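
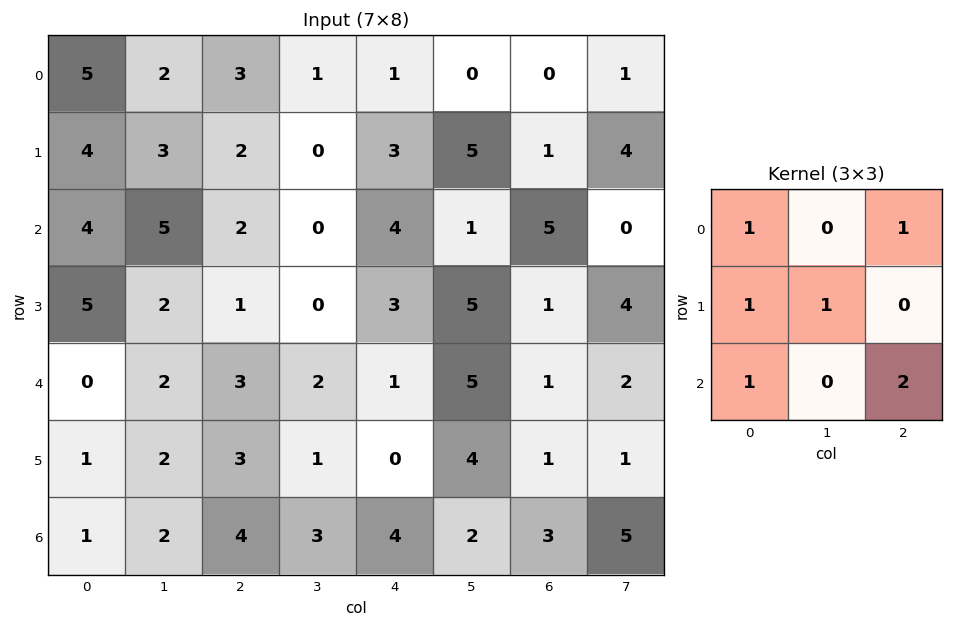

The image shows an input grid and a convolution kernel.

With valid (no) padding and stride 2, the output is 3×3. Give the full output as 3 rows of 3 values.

Output[0,0]: The receptive field on the input at this output position is [5 2 3 / 4 3 2 / 4 5 2]. Elementwise product with the kernel and sum: 5·1 + 3·1 + 4·1 + 3·1 + 4·1 + 2·2.
Output[0,1]: The receptive field on the input at this output position is [3 1 1 / 2 0 3 / 2 0 4]. Elementwise product with the kernel and sum: 3·1 + 1·1 + 2·1 + 0·1 + 2·1 + 4·2.

23 16 23
19 12 20
15 20 16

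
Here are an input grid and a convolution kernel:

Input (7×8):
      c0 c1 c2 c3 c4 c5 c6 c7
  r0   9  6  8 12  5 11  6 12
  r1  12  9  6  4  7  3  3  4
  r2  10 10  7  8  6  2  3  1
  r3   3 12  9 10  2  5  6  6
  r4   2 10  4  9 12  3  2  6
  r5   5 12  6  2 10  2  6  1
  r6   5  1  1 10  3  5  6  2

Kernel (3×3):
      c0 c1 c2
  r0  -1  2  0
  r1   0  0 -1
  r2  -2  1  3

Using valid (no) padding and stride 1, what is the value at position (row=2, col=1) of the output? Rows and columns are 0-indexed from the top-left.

The receptive field on the input at this output position is [10 7 8 / 12 9 10 / 10 4 9]. Elementwise product with the kernel and sum: 10·-1 + 7·2 + 10·-1 + 10·-2 + 4·1 + 9·3.

5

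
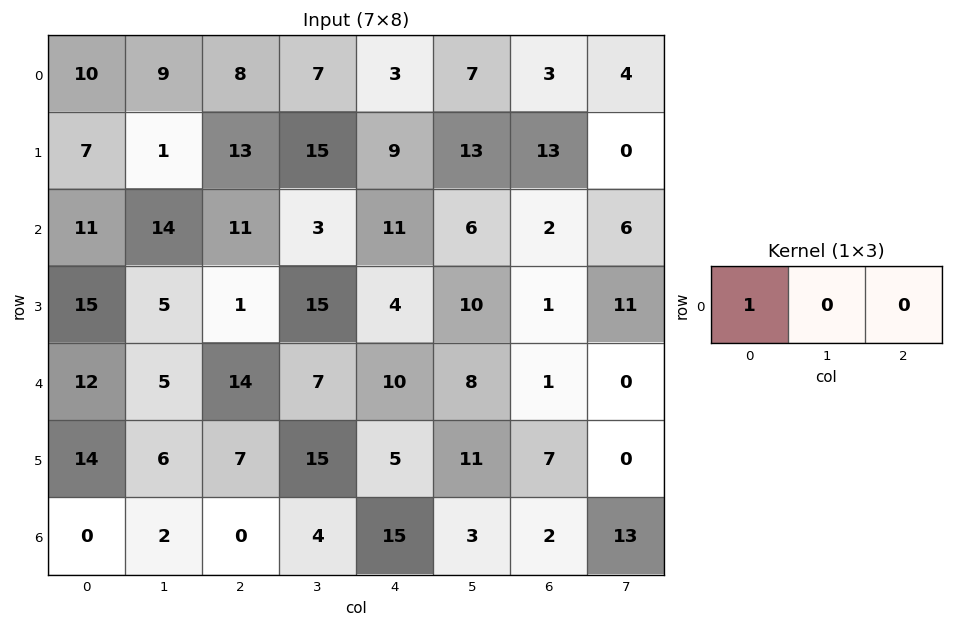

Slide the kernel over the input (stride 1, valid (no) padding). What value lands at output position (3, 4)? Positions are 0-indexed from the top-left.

The receptive field on the input at this output position is [4 10 1]. Elementwise product with the kernel and sum: 4·1.

4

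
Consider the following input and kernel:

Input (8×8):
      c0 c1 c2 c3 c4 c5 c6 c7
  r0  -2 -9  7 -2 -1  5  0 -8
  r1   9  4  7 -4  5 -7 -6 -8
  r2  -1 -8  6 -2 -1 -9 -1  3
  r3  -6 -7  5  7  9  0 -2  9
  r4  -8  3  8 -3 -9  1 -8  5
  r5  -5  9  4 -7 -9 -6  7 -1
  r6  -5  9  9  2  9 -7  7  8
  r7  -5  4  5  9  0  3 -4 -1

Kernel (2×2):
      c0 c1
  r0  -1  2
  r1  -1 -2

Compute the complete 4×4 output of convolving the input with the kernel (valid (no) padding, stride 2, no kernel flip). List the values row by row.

Output[0,0]: The receptive field on the input at this output position is [-2 -9 / 9 4]. Elementwise product with the kernel and sum: -2·-1 + -9·2 + 9·-1 + 4·-2.

-33 -10 20 6
5 -29 -26 -9
1 -4 32 13
20 -28 -29 15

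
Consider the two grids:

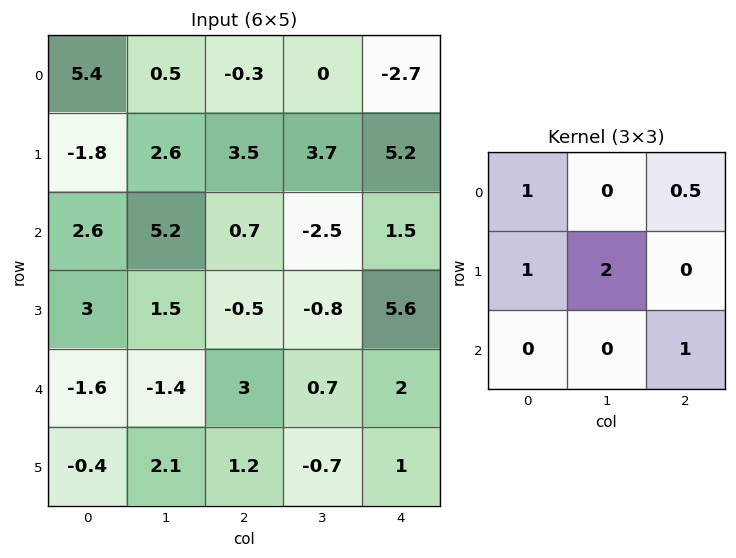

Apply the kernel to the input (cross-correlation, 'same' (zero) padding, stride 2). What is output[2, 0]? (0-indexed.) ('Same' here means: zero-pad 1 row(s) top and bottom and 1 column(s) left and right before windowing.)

-0.35

The receptive field on the zero-padded input at this output position is [0 3 1.5 / 0 -1.6 -1.4 / 0 -0.4 2.1]. Elementwise product with the kernel and sum: 0·1 + 1.5·0.5 + 0·1 + -1.6·2 + 2.1·1.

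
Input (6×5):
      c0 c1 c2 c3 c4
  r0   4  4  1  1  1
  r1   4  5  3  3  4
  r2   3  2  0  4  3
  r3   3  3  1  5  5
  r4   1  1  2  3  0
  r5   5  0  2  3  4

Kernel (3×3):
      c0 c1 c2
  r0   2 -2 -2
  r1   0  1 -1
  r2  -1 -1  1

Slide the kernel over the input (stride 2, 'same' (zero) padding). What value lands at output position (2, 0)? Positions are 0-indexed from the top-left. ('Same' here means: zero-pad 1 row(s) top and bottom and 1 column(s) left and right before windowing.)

-17

The receptive field on the zero-padded input at this output position is [0 3 3 / 0 1 1 / 0 5 0]. Elementwise product with the kernel and sum: 0·2 + 3·-2 + 3·-2 + 1·1 + 1·-1 + 0·-1 + 5·-1 + 0·1.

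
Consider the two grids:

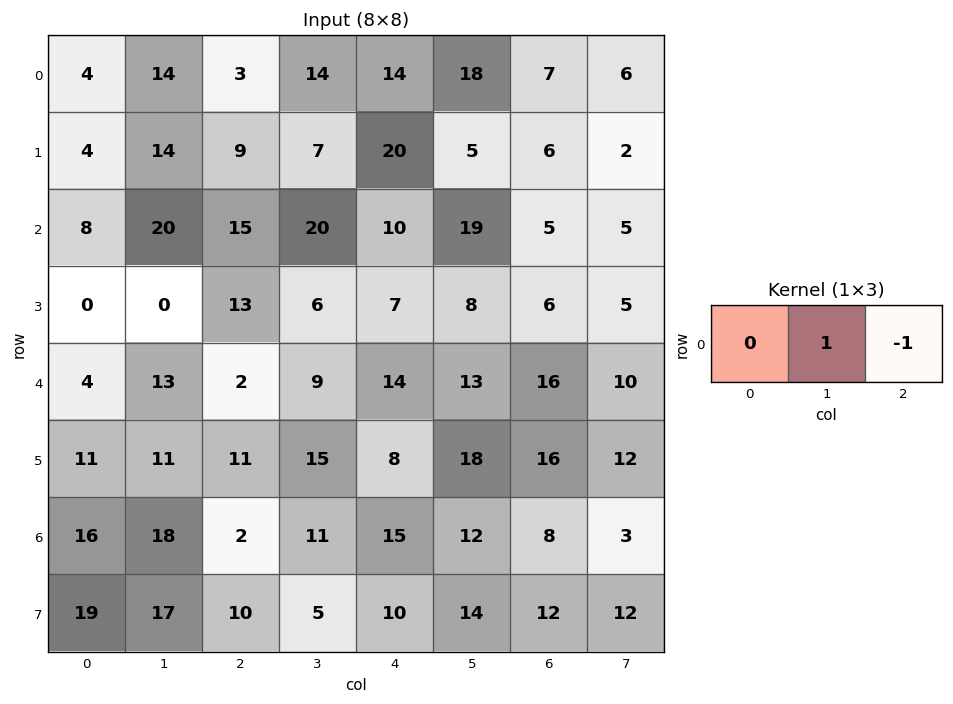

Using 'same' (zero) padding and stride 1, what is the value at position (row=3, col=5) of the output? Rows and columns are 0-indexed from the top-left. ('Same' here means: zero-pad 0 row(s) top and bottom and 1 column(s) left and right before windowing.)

2

The receptive field on the zero-padded input at this output position is [7 8 6]. Elementwise product with the kernel and sum: 8·1 + 6·-1.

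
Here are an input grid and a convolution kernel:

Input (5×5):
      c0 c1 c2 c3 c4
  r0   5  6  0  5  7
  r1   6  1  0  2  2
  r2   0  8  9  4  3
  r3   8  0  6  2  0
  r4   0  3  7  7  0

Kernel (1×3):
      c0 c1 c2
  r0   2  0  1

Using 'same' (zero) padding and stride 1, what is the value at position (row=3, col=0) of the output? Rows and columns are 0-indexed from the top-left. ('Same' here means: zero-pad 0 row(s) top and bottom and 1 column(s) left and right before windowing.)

0

The receptive field on the zero-padded input at this output position is [0 8 0]. Elementwise product with the kernel and sum: 0·2 + 0·1.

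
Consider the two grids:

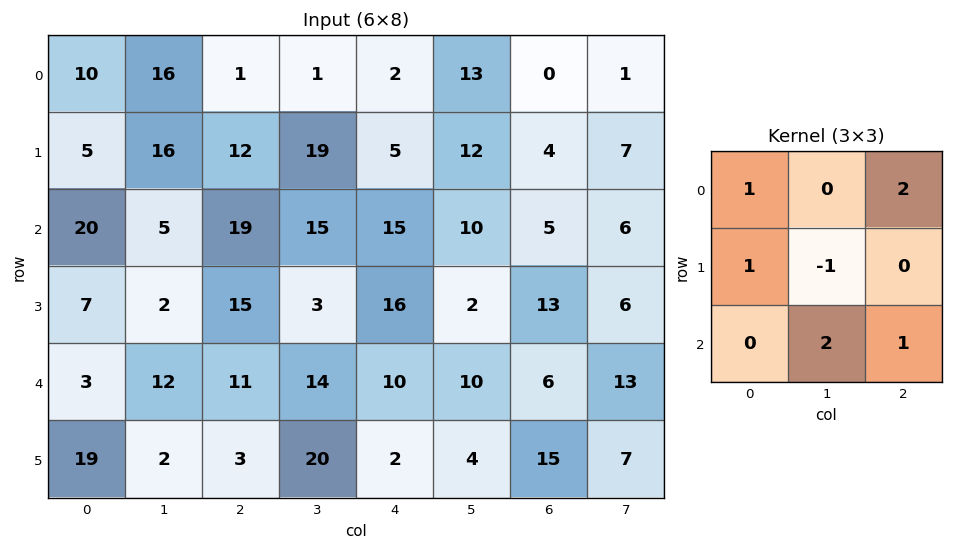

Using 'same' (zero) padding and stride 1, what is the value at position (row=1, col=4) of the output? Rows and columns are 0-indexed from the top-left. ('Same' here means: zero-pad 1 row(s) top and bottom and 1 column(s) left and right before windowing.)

81

The receptive field on the zero-padded input at this output position is [1 2 13 / 19 5 12 / 15 15 10]. Elementwise product with the kernel and sum: 1·1 + 13·2 + 19·1 + 5·-1 + 15·2 + 10·1.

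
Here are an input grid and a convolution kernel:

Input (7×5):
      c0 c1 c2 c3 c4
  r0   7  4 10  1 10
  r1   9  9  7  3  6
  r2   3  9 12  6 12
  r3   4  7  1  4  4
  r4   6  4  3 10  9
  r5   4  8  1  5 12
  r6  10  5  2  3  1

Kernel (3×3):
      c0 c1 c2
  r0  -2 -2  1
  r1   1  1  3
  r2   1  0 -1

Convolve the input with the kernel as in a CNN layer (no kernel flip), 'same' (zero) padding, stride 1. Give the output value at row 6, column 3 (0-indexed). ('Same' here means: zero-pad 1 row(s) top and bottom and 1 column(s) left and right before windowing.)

The receptive field on the zero-padded input at this output position is [1 5 12 / 2 3 1 / 0 0 0]. Elementwise product with the kernel and sum: 1·-2 + 5·-2 + 12·1 + 2·1 + 3·1 + 1·3 + 0·1 + 0·-1.

8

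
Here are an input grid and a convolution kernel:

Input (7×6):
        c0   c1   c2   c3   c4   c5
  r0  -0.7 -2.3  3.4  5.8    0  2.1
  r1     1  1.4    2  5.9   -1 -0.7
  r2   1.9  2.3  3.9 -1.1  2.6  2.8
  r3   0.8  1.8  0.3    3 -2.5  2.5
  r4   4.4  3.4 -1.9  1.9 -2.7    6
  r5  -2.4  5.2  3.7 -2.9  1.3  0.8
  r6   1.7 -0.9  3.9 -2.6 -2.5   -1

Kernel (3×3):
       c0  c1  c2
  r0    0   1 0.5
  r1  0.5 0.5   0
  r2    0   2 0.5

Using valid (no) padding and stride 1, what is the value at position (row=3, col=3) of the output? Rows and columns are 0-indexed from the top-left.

1.35

The receptive field on the input at this output position is [3 -2.5 2.5 / 1.9 -2.7 6 / -2.9 1.3 0.8]. Elementwise product with the kernel and sum: -2.5·1 + 2.5·0.5 + 1.9·0.5 + -2.7·0.5 + 1.3·2 + 0.8·0.5.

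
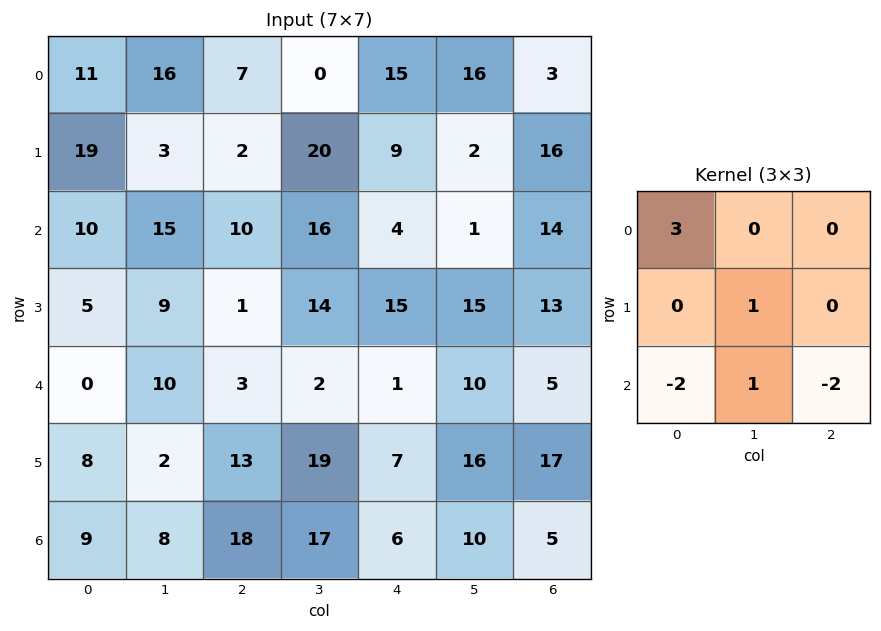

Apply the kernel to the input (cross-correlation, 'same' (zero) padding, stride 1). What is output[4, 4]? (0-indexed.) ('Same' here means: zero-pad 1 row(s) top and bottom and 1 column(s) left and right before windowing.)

The receptive field on the zero-padded input at this output position is [14 15 15 / 2 1 10 / 19 7 16]. Elementwise product with the kernel and sum: 14·3 + 1·1 + 19·-2 + 7·1 + 16·-2.

-20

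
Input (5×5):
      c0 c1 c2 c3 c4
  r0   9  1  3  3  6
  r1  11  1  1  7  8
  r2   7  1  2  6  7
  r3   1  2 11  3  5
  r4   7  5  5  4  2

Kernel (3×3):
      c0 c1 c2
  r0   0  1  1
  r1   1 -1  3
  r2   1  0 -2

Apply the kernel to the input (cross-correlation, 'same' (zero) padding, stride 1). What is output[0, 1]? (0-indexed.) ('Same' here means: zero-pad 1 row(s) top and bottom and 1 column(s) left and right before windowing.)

The receptive field on the zero-padded input at this output position is [0 0 0 / 9 1 3 / 11 1 1]. Elementwise product with the kernel and sum: 0·1 + 0·1 + 9·1 + 1·-1 + 3·3 + 11·1 + 1·-2.

26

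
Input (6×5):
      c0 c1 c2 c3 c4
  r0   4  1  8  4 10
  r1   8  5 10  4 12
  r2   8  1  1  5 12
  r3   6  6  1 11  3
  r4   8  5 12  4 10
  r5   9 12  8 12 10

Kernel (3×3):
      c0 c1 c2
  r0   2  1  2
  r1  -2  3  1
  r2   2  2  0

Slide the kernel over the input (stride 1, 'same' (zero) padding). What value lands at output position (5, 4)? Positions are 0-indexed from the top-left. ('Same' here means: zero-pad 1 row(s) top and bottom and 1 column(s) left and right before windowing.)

24

The receptive field on the zero-padded input at this output position is [4 10 0 / 12 10 0 / 0 0 0]. Elementwise product with the kernel and sum: 4·2 + 10·1 + 0·2 + 12·-2 + 10·3 + 0·1 + 0·2 + 0·2.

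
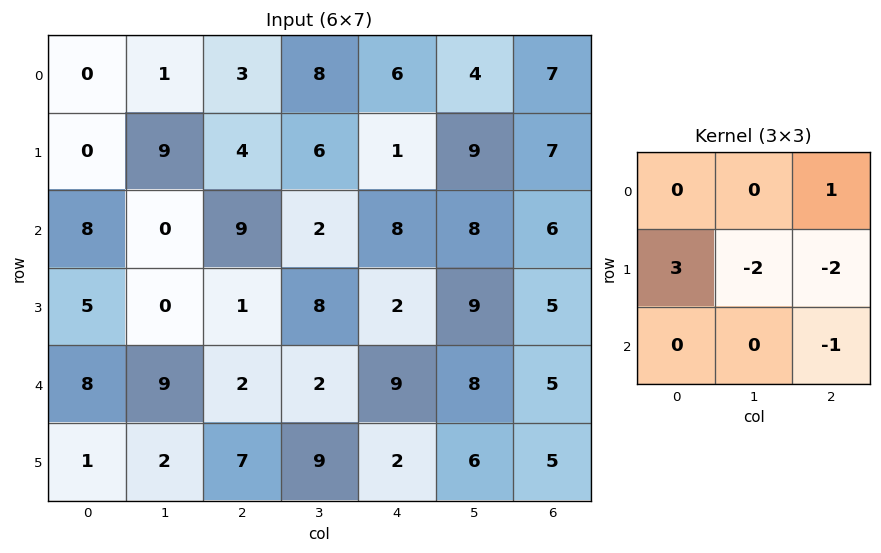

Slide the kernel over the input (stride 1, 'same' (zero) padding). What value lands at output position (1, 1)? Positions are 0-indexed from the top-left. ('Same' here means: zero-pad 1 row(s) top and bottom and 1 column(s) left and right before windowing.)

-32

The receptive field on the zero-padded input at this output position is [0 1 3 / 0 9 4 / 8 0 9]. Elementwise product with the kernel and sum: 3·1 + 0·3 + 9·-2 + 4·-2 + 9·-1.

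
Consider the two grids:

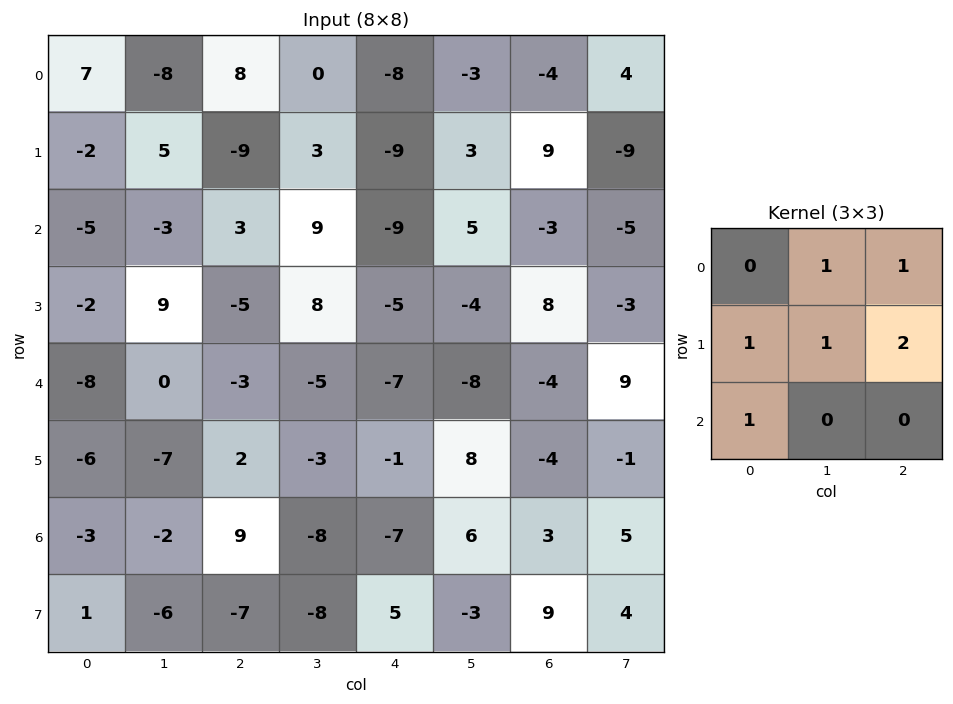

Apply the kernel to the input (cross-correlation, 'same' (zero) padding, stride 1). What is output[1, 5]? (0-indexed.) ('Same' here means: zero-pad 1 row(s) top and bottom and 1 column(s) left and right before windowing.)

The receptive field on the zero-padded input at this output position is [-8 -3 -4 / -9 3 9 / -9 5 -3]. Elementwise product with the kernel and sum: -3·1 + -4·1 + -9·1 + 3·1 + 9·2 + -9·1.

-4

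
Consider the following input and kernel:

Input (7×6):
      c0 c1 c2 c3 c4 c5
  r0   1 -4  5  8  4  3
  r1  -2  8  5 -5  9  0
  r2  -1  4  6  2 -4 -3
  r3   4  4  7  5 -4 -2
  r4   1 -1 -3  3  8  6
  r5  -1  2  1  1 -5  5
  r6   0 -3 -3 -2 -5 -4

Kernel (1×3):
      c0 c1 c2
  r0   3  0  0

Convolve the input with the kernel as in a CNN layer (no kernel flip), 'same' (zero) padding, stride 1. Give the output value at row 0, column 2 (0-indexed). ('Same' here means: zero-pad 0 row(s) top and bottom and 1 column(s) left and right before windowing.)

-12

The receptive field on the zero-padded input at this output position is [-4 5 8]. Elementwise product with the kernel and sum: -4·3.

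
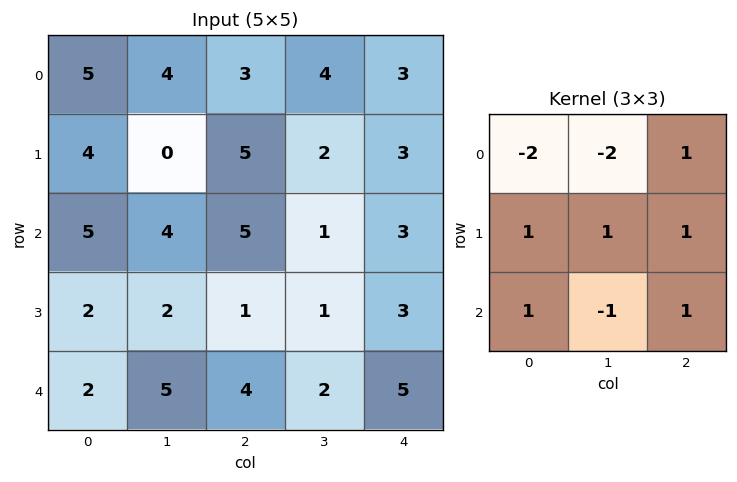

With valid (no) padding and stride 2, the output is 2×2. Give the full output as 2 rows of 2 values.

Output[0,0]: The receptive field on the input at this output position is [5 4 3 / 4 0 5 / 5 4 5]. Elementwise product with the kernel and sum: 5·-2 + 4·-2 + 3·1 + 4·1 + 0·1 + 5·1 + 5·1 + 4·-1 + 5·1.

0 6
-7 3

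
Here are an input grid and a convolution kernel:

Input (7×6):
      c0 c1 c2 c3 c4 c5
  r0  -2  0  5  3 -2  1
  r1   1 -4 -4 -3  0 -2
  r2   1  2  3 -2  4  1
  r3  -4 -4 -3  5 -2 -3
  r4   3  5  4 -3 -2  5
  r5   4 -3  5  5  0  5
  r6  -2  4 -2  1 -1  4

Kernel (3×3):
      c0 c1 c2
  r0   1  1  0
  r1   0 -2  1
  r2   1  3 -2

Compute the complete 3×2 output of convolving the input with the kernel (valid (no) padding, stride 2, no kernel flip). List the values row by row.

3 3
18 -12
33 -6

Output[0,0]: The receptive field on the input at this output position is [-2 0 5 / 1 -4 -4 / 1 2 3]. Elementwise product with the kernel and sum: -2·1 + 0·1 + -4·-2 + -4·1 + 1·1 + 2·3 + 3·-2.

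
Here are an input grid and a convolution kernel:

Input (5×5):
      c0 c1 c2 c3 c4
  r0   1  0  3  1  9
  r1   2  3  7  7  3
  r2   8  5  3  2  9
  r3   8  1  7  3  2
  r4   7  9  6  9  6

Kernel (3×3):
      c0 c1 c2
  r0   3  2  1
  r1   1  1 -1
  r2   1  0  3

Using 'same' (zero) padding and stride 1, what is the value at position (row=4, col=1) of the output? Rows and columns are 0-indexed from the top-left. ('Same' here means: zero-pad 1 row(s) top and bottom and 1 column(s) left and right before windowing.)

43

The receptive field on the zero-padded input at this output position is [8 1 7 / 7 9 6 / 0 0 0]. Elementwise product with the kernel and sum: 8·3 + 1·2 + 7·1 + 7·1 + 9·1 + 6·-1 + 0·1 + 0·3.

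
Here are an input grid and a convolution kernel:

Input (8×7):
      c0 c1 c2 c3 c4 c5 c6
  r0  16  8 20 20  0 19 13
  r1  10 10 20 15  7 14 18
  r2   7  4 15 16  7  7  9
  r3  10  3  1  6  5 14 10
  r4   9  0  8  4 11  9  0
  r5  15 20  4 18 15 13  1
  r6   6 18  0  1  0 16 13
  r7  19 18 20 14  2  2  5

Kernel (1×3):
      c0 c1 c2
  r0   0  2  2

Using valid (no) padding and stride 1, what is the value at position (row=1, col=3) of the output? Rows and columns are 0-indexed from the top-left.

42

The receptive field on the input at this output position is [15 7 14]. Elementwise product with the kernel and sum: 7·2 + 14·2.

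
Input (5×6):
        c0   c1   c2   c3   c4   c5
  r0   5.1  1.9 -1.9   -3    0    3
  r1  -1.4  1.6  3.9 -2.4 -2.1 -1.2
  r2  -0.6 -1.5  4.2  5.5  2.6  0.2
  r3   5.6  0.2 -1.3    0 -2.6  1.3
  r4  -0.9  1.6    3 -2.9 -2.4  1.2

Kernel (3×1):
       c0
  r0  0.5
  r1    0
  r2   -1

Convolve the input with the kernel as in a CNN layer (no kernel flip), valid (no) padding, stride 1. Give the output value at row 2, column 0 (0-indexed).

The receptive field on the input at this output position is [-0.6 / 5.6 / -0.9]. Elementwise product with the kernel and sum: -0.6·0.5 + -0.9·-1.

0.6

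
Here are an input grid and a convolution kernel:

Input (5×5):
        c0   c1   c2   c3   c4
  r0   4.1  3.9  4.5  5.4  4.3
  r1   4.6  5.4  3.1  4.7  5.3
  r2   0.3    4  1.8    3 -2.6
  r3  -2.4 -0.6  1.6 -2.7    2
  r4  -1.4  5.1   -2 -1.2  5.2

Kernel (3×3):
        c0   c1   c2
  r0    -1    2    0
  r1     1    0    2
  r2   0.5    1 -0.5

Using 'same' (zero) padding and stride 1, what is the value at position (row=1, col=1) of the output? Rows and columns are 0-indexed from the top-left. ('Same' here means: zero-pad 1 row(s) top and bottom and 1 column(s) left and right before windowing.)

17.75

The receptive field on the zero-padded input at this output position is [4.1 3.9 4.5 / 4.6 5.4 3.1 / 0.3 4 1.8]. Elementwise product with the kernel and sum: 4.1·-1 + 3.9·2 + 4.6·1 + 3.1·2 + 0.3·0.5 + 4·1 + 1.8·-0.5.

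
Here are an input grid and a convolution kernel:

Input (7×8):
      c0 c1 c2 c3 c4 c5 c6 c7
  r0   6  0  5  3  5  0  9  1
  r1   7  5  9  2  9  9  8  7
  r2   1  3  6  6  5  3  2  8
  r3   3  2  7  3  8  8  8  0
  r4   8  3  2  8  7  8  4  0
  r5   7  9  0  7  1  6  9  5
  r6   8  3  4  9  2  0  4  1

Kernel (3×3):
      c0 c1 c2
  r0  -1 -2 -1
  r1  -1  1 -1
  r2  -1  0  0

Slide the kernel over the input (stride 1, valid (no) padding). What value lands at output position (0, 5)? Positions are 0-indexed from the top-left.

-30

The receptive field on the input at this output position is [0 9 1 / 9 8 7 / 3 2 8]. Elementwise product with the kernel and sum: 0·-1 + 9·-2 + 1·-1 + 9·-1 + 8·1 + 7·-1 + 3·-1.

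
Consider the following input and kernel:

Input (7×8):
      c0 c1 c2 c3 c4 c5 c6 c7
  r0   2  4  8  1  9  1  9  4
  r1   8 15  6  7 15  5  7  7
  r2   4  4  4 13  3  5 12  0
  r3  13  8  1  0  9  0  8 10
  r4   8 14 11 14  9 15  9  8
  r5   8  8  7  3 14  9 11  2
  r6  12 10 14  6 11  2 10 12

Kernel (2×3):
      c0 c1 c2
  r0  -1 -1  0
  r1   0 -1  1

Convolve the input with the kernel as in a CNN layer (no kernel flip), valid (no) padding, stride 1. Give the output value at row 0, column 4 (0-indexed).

The receptive field on the input at this output position is [9 1 9 / 15 5 7]. Elementwise product with the kernel and sum: 9·-1 + 1·-1 + 5·-1 + 7·1.

-8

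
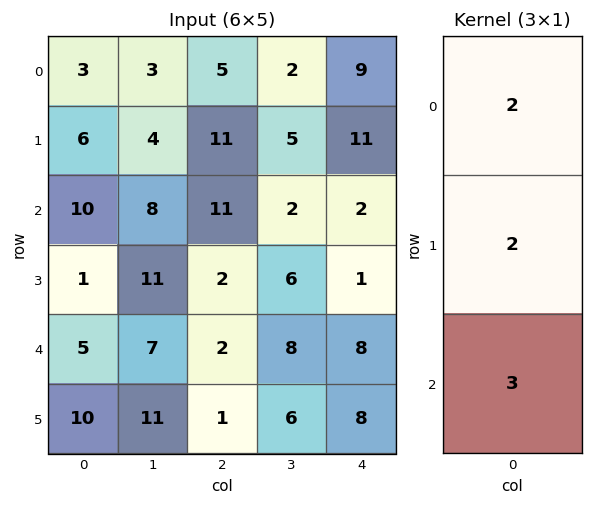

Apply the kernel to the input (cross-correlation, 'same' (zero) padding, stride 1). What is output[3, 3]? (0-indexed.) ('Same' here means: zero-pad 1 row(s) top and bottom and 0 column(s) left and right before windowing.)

The receptive field on the zero-padded input at this output position is [2 / 6 / 8]. Elementwise product with the kernel and sum: 2·2 + 6·2 + 8·3.

40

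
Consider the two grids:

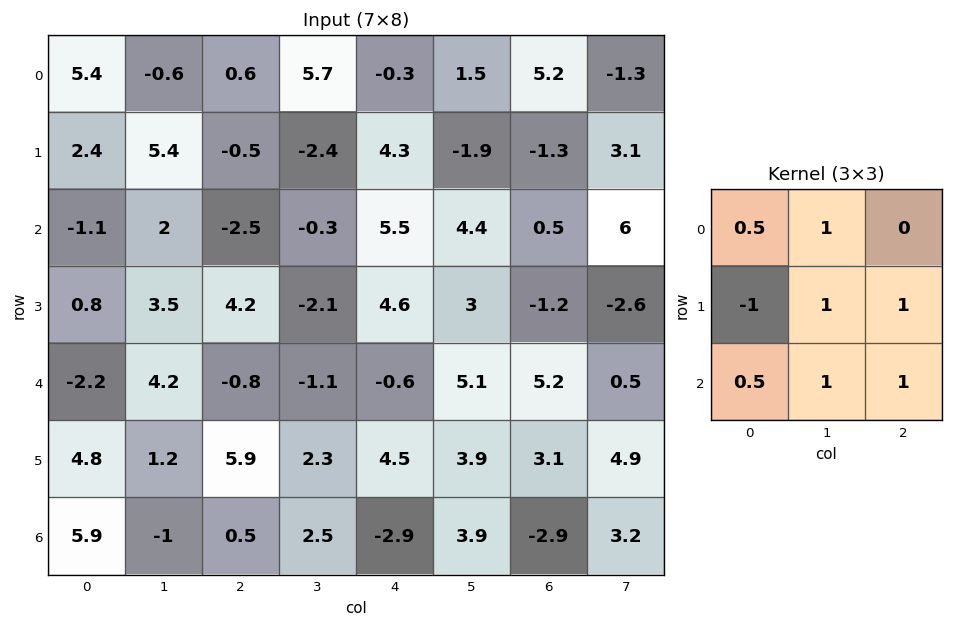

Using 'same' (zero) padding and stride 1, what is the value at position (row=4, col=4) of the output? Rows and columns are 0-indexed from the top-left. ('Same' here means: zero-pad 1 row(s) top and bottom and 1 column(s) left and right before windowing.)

18.7

The receptive field on the zero-padded input at this output position is [-2.1 4.6 3 / -1.1 -0.6 5.1 / 2.3 4.5 3.9]. Elementwise product with the kernel and sum: -2.1·0.5 + 4.6·1 + -1.1·-1 + -0.6·1 + 5.1·1 + 2.3·0.5 + 4.5·1 + 3.9·1.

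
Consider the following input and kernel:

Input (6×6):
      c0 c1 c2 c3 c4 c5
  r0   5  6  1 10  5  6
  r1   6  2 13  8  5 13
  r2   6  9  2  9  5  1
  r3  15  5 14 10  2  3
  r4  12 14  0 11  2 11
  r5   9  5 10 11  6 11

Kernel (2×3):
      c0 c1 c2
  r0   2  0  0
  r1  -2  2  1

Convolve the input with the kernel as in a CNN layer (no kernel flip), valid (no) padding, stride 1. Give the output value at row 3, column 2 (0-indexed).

The receptive field on the input at this output position is [14 10 2 / 0 11 2]. Elementwise product with the kernel and sum: 14·2 + 0·-2 + 11·2 + 2·1.

52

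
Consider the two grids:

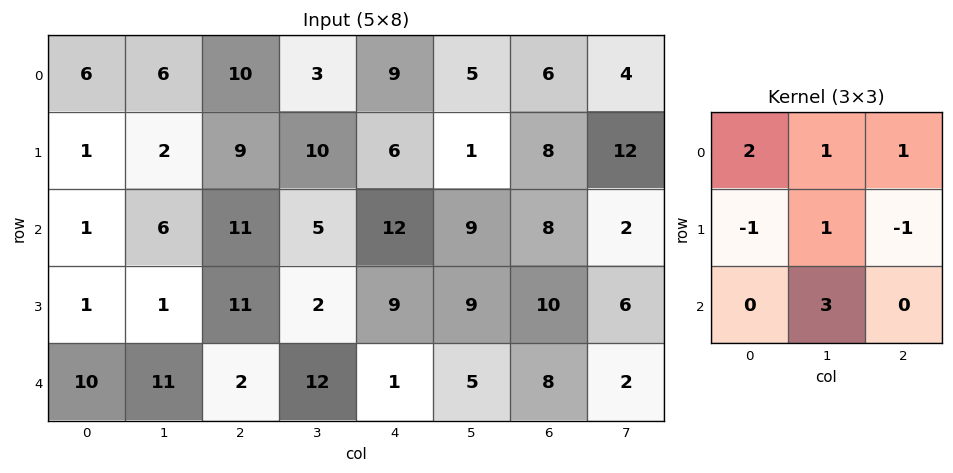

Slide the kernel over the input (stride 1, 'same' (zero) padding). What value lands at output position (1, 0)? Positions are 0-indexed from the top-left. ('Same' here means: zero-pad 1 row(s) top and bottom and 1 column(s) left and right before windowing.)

The receptive field on the zero-padded input at this output position is [0 6 6 / 0 1 2 / 0 1 6]. Elementwise product with the kernel and sum: 0·2 + 6·1 + 6·1 + 0·-1 + 1·1 + 2·-1 + 1·3.

14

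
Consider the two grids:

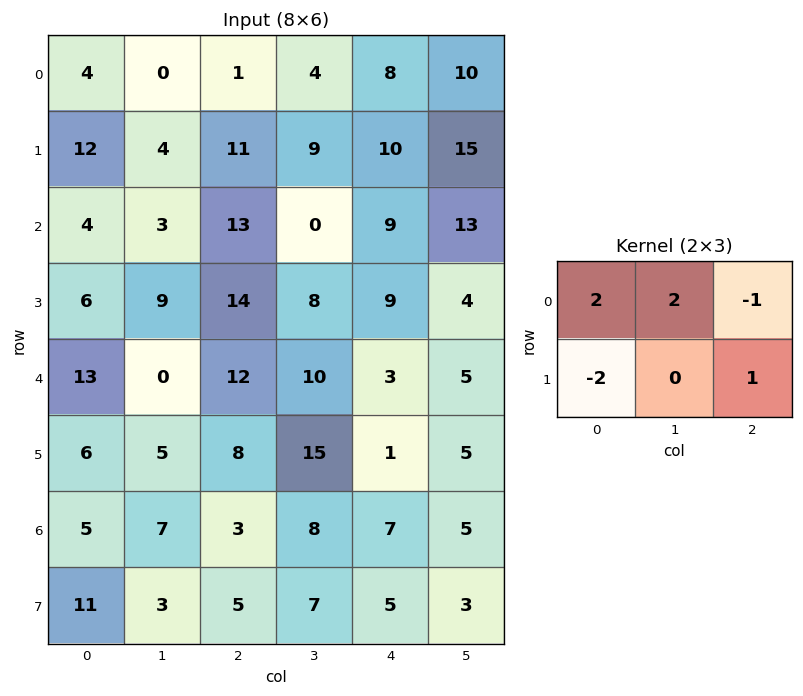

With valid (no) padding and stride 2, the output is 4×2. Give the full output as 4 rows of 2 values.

-6 -10
3 -2
10 26
4 10

Output[0,0]: The receptive field on the input at this output position is [4 0 1 / 12 4 11]. Elementwise product with the kernel and sum: 4·2 + 0·2 + 1·-1 + 12·-2 + 11·1.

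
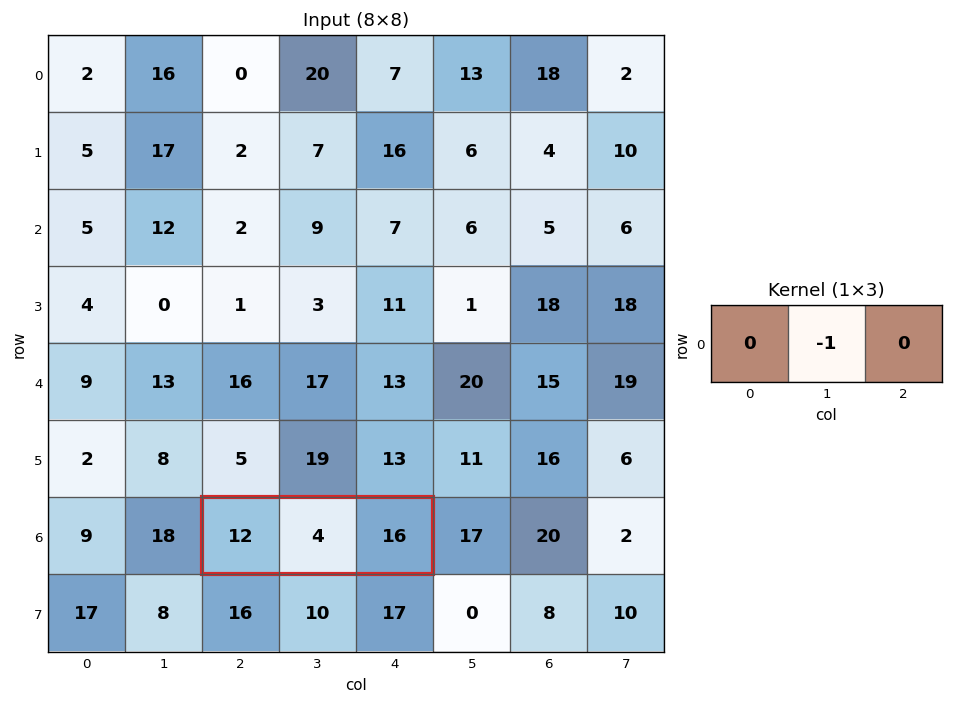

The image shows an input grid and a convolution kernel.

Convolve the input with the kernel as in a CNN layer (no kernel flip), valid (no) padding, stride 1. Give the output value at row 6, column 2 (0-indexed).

-4

The receptive field on the input at this output position is [12 4 16]. Elementwise product with the kernel and sum: 4·-1.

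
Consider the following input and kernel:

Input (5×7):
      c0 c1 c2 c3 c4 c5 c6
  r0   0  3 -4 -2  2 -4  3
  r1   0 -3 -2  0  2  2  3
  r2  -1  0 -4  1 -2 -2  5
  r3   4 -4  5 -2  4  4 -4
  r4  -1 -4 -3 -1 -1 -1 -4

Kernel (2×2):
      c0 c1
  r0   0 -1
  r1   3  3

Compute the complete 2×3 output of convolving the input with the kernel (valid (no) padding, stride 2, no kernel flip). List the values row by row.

-12 -4 16
0 8 26

Output[0,0]: The receptive field on the input at this output position is [0 3 / 0 -3]. Elementwise product with the kernel and sum: 3·-1 + 0·3 + -3·3.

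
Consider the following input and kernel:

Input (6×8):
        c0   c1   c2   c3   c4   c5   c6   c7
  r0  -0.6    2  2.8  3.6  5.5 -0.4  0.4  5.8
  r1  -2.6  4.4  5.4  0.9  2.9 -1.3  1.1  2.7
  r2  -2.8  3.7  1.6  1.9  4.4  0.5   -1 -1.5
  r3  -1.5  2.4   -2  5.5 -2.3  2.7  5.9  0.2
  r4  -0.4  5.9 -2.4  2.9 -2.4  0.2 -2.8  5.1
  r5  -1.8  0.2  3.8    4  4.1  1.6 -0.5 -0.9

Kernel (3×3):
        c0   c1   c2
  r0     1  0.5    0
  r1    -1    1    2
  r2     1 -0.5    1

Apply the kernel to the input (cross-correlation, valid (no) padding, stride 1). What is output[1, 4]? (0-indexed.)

-1.4

The receptive field on the input at this output position is [2.9 -1.3 1.1 / 4.4 0.5 -1 / -2.3 2.7 5.9]. Elementwise product with the kernel and sum: 2.9·1 + -1.3·0.5 + 4.4·-1 + 0.5·1 + -1·2 + -2.3·1 + 2.7·-0.5 + 5.9·1.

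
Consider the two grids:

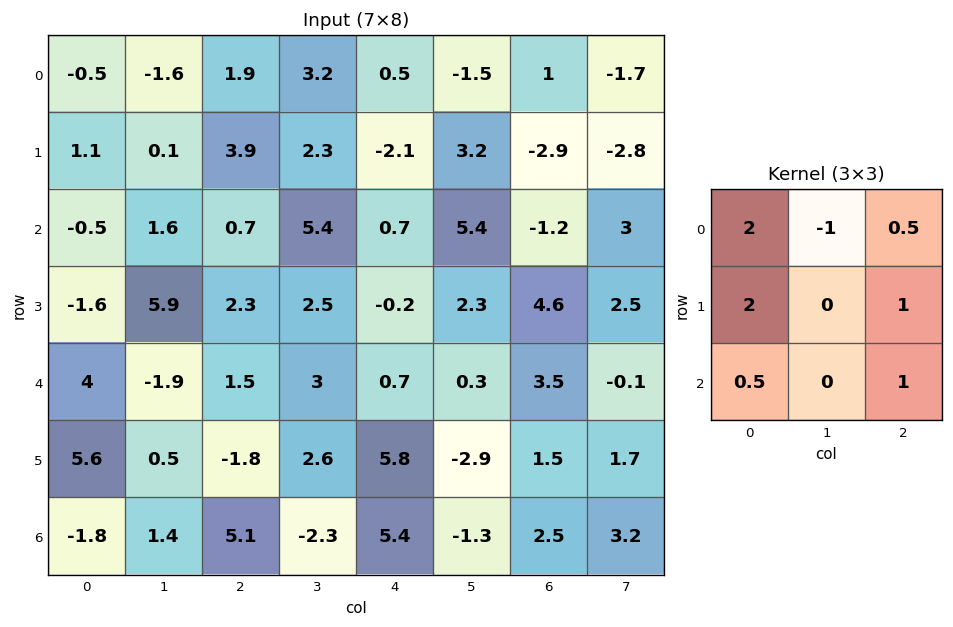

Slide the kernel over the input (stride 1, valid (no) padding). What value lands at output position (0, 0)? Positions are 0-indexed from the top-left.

The receptive field on the input at this output position is [-0.5 -1.6 1.9 / 1.1 0.1 3.9 / -0.5 1.6 0.7]. Elementwise product with the kernel and sum: -0.5·2 + -1.6·-1 + 1.9·0.5 + 1.1·2 + 3.9·1 + -0.5·0.5 + 0.7·1.

8.1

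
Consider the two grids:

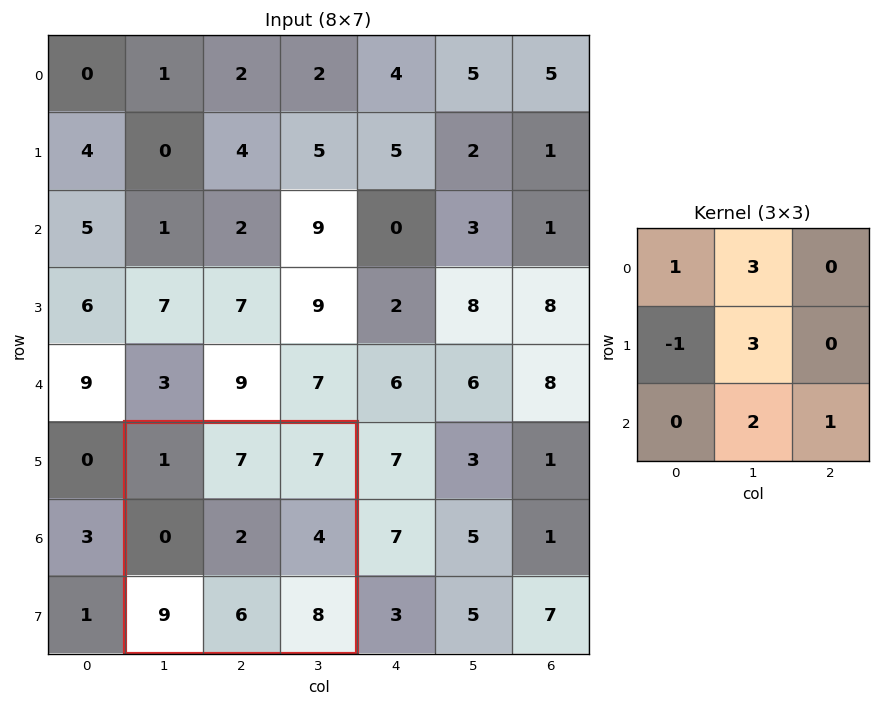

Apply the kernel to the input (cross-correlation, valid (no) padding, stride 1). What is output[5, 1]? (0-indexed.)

48

The receptive field on the input at this output position is [1 7 7 / 0 2 4 / 9 6 8]. Elementwise product with the kernel and sum: 1·1 + 7·3 + 0·-1 + 2·3 + 6·2 + 8·1.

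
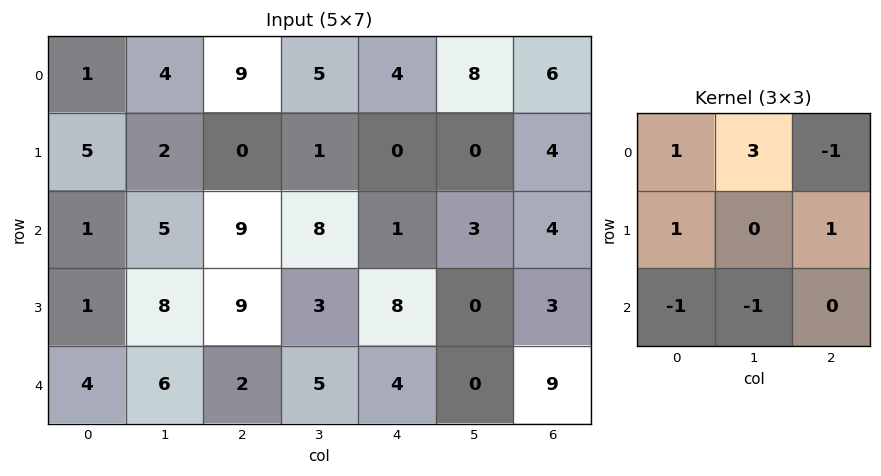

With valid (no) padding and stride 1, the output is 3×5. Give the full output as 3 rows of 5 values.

Output[0,0]: The receptive field on the input at this output position is [1 4 9 / 5 2 0 / 1 5 9]. Elementwise product with the kernel and sum: 1·1 + 4·3 + 9·-1 + 5·1 + 0·1 + 1·-1 + 5·-1.
Output[0,1]: The receptive field on the input at this output position is [4 9 5 / 2 0 1 / 5 9 8]. Elementwise product with the kernel and sum: 4·1 + 9·3 + 5·-1 + 2·1 + 1·1 + 5·-1 + 9·-1.

3 15 3 1 22
12 -3 1 1 -7
7 27 42 2 13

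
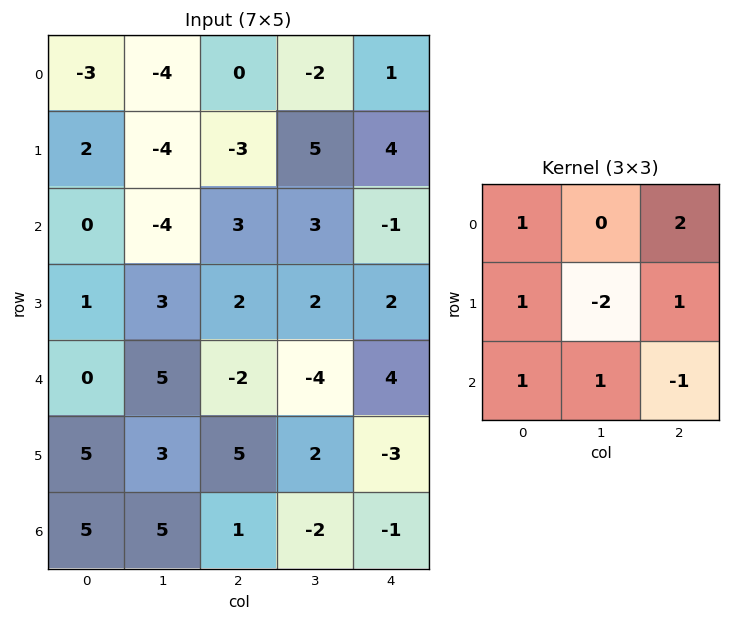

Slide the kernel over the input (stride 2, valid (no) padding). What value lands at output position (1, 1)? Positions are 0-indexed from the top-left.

-9

The receptive field on the input at this output position is [3 3 -1 / 2 2 2 / -2 -4 4]. Elementwise product with the kernel and sum: 3·1 + -1·2 + 2·1 + 2·-2 + 2·1 + -2·1 + -4·1 + 4·-1.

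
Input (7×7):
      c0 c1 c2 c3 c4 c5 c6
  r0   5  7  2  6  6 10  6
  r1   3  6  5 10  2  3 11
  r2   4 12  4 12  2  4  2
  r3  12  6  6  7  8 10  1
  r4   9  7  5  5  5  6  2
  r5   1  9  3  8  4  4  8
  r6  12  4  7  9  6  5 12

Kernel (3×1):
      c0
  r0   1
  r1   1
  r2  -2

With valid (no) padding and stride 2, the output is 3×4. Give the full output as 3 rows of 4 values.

0 -1 4 13
-2 0 0 -1
-14 -6 -3 -14

Output[0,0]: The receptive field on the input at this output position is [5 / 3 / 4]. Elementwise product with the kernel and sum: 5·1 + 3·1 + 4·-2.
Output[0,1]: The receptive field on the input at this output position is [2 / 5 / 4]. Elementwise product with the kernel and sum: 2·1 + 5·1 + 4·-2.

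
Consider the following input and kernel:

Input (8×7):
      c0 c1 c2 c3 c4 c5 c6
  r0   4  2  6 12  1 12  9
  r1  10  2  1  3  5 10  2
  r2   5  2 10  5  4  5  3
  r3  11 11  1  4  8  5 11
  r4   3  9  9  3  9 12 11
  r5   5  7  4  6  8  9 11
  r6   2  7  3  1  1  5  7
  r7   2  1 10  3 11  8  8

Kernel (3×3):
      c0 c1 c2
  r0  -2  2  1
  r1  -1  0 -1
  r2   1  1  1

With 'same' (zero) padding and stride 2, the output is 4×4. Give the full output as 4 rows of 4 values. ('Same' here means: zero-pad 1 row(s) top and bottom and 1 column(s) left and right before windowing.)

10 -8 -6 0
42 10 21 -5
36 -11 21 20
13 6 29 15

Output[0,0]: The receptive field on the zero-padded input at this output position is [0 0 0 / 0 4 2 / 0 10 2]. Elementwise product with the kernel and sum: 0·-2 + 0·2 + 0·1 + 0·-1 + 2·-1 + 0·1 + 10·1 + 2·1.
Output[0,1]: The receptive field on the zero-padded input at this output position is [0 0 0 / 2 6 12 / 2 1 3]. Elementwise product with the kernel and sum: 0·-2 + 0·2 + 0·1 + 2·-1 + 12·-1 + 2·1 + 1·1 + 3·1.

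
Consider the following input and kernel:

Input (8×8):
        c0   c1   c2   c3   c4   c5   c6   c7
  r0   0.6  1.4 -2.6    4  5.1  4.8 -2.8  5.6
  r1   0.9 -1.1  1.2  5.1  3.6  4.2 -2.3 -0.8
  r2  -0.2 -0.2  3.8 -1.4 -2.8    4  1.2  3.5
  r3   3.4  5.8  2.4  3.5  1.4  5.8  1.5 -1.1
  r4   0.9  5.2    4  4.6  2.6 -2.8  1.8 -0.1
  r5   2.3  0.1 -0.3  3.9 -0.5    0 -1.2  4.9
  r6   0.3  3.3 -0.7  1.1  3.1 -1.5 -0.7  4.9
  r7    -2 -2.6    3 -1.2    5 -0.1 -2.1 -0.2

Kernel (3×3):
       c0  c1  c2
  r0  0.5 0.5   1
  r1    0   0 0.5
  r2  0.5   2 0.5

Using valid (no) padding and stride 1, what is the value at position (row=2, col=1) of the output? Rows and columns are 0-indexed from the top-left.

The receptive field on the input at this output position is [-0.2 3.8 -1.4 / 5.8 2.4 3.5 / 5.2 4 4.6]. Elementwise product with the kernel and sum: -0.2·0.5 + 3.8·0.5 + -1.4·1 + 3.5·0.5 + 5.2·0.5 + 4·2 + 4.6·0.5.

15.05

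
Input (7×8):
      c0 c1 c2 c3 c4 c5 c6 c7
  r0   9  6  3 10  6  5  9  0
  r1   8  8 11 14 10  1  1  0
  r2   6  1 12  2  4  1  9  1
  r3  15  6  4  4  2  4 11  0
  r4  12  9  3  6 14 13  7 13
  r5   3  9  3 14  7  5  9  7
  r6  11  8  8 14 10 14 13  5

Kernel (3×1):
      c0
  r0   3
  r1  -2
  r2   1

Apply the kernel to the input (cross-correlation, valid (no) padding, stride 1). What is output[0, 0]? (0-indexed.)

The receptive field on the input at this output position is [9 / 8 / 6]. Elementwise product with the kernel and sum: 9·3 + 8·-2 + 6·1.

17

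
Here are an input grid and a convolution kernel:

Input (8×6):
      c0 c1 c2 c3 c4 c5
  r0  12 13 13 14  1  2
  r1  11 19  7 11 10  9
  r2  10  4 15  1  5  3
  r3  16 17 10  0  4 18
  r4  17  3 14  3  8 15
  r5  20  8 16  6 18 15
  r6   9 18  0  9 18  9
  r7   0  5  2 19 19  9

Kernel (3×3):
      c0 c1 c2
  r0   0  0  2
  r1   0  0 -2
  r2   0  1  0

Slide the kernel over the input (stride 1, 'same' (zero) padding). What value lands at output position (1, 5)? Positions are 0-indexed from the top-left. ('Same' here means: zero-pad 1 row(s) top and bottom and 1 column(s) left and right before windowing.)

3

The receptive field on the zero-padded input at this output position is [1 2 0 / 10 9 0 / 5 3 0]. Elementwise product with the kernel and sum: 0·2 + 0·-2 + 3·1.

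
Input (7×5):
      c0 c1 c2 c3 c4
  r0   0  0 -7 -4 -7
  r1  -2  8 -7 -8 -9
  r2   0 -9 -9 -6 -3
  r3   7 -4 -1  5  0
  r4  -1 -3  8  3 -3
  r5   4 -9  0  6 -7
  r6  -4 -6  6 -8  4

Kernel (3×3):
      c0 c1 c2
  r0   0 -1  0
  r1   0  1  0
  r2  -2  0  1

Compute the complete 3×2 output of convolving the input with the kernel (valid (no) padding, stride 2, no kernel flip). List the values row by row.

Output[0,0]: The receptive field on the input at this output position is [0 0 -7 / -2 8 -7 / 0 -9 -9]. Elementwise product with the kernel and sum: 0·-1 + 8·1 + 0·-2 + -9·1.

-1 11
15 -8
8 -5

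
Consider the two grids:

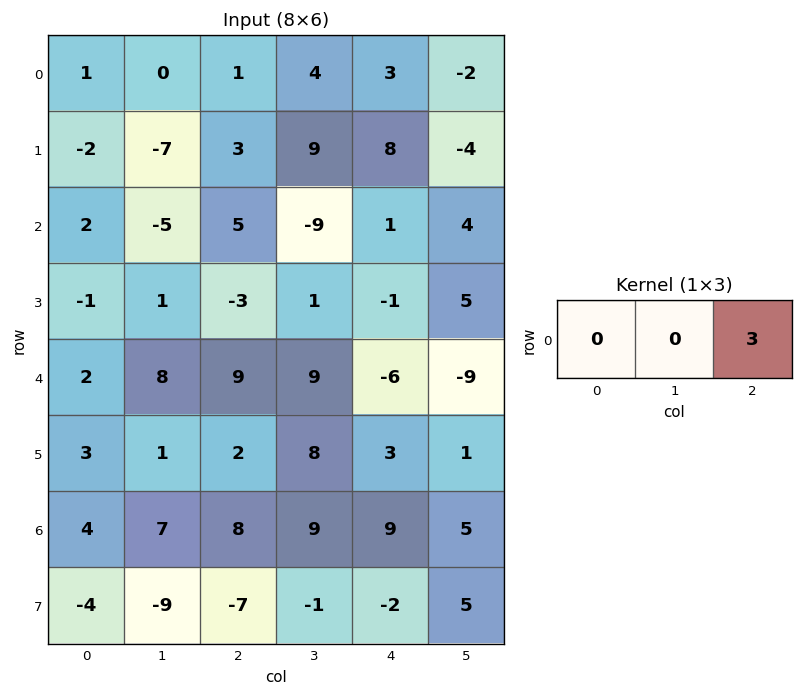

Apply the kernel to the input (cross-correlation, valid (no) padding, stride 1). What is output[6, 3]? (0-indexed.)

The receptive field on the input at this output position is [9 9 5]. Elementwise product with the kernel and sum: 5·3.

15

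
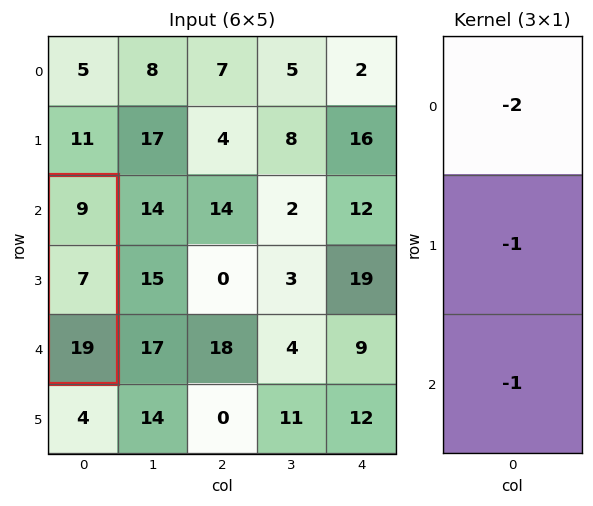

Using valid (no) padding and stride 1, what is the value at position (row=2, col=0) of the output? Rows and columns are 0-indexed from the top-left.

-44

The receptive field on the input at this output position is [9 / 7 / 19]. Elementwise product with the kernel and sum: 9·-2 + 7·-1 + 19·-1.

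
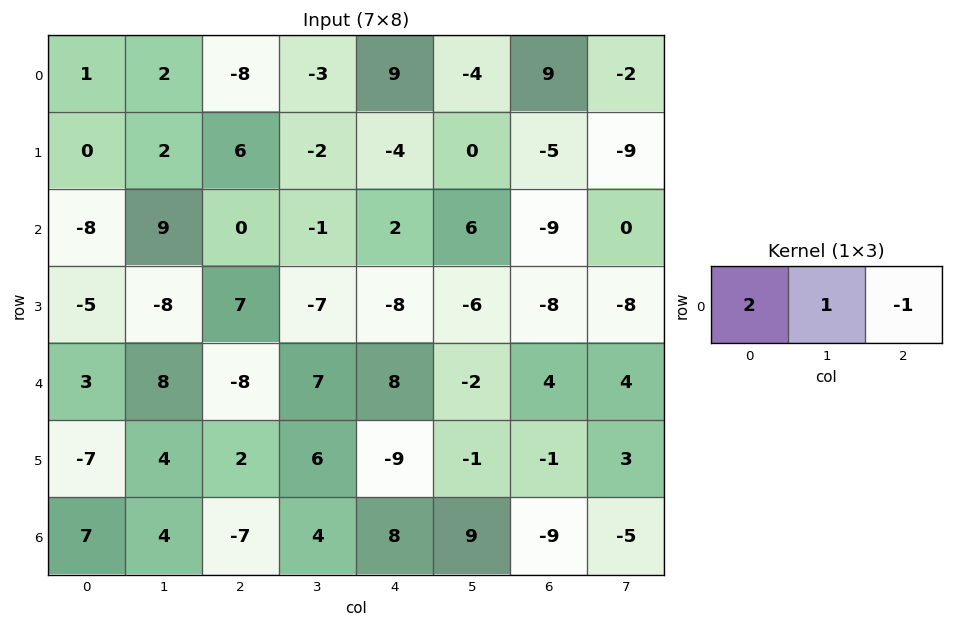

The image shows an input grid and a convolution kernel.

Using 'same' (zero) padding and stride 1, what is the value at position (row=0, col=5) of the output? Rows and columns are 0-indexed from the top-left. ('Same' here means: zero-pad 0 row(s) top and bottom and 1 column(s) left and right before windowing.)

5

The receptive field on the zero-padded input at this output position is [9 -4 9]. Elementwise product with the kernel and sum: 9·2 + -4·1 + 9·-1.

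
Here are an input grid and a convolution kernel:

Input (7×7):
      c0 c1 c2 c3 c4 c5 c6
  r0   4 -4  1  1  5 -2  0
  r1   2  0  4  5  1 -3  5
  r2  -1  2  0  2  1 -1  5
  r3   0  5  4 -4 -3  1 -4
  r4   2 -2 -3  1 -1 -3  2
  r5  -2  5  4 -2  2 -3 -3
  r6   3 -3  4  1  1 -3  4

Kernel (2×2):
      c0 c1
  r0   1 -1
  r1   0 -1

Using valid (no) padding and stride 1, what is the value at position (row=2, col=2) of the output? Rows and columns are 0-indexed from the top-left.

The receptive field on the input at this output position is [0 2 / 4 -4]. Elementwise product with the kernel and sum: 0·1 + 2·-1 + -4·-1.

2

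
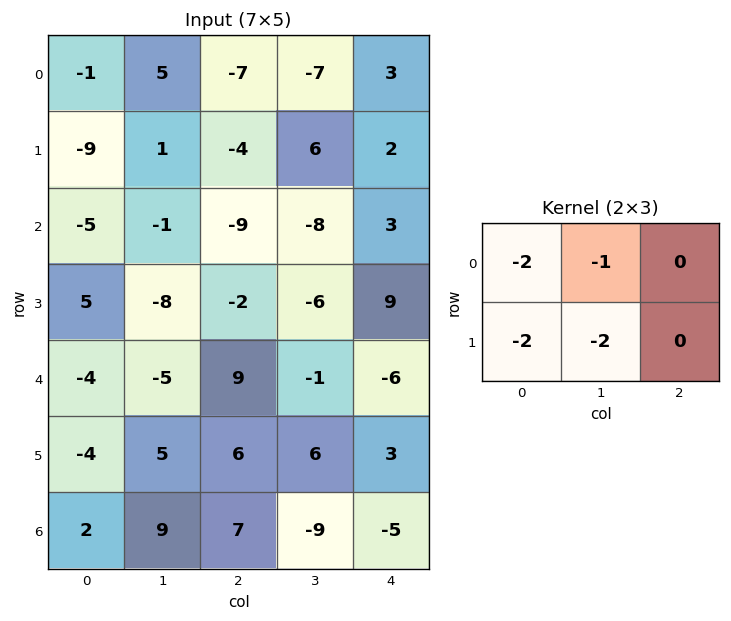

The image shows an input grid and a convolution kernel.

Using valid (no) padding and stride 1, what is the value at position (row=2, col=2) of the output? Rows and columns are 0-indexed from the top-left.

42

The receptive field on the input at this output position is [-9 -8 3 / -2 -6 9]. Elementwise product with the kernel and sum: -9·-2 + -8·-1 + -2·-2 + -6·-2.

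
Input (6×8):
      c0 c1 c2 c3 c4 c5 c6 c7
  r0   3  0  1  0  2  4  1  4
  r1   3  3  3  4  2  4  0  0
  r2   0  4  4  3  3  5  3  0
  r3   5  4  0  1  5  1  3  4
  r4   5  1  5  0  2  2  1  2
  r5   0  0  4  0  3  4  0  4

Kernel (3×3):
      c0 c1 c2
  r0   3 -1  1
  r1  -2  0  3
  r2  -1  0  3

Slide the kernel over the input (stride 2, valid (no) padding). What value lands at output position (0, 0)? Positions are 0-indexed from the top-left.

The receptive field on the input at this output position is [3 0 1 / 3 3 3 / 0 4 4]. Elementwise product with the kernel and sum: 3·3 + 0·-1 + 1·1 + 3·-2 + 3·3 + 0·-1 + 4·3.

25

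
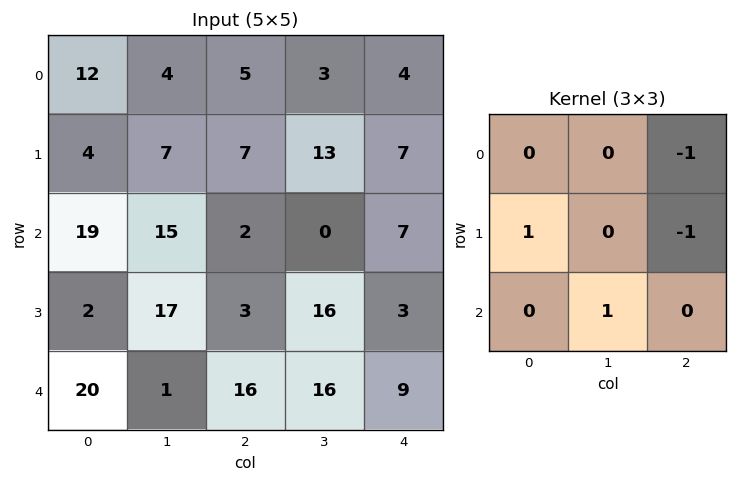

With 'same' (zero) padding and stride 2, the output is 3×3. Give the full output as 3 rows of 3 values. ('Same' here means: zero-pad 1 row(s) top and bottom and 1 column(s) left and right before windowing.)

Output[0,0]: The receptive field on the zero-padded input at this output position is [0 0 0 / 0 12 4 / 0 4 7]. Elementwise product with the kernel and sum: 0·-1 + 0·1 + 4·-1 + 4·1.
Output[0,1]: The receptive field on the zero-padded input at this output position is [0 0 0 / 4 5 3 / 7 7 13]. Elementwise product with the kernel and sum: 0·-1 + 4·1 + 3·-1 + 7·1.

0 8 10
-20 5 3
-18 -31 16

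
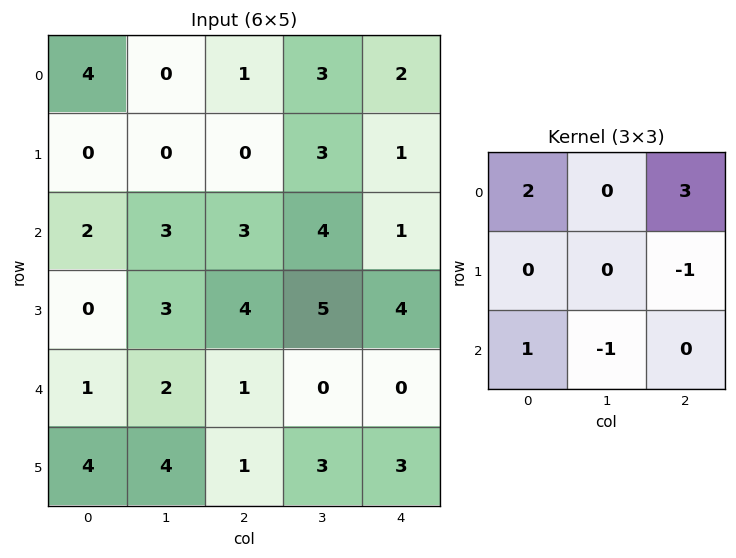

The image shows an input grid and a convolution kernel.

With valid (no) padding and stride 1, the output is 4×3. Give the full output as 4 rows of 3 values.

10 6 6
-6 4 1
8 14 6
11 24 18

Output[0,0]: The receptive field on the input at this output position is [4 0 1 / 0 0 0 / 2 3 3]. Elementwise product with the kernel and sum: 4·2 + 1·3 + 0·-1 + 2·1 + 3·-1.
Output[0,1]: The receptive field on the input at this output position is [0 1 3 / 0 0 3 / 3 3 4]. Elementwise product with the kernel and sum: 0·2 + 3·3 + 3·-1 + 3·1 + 3·-1.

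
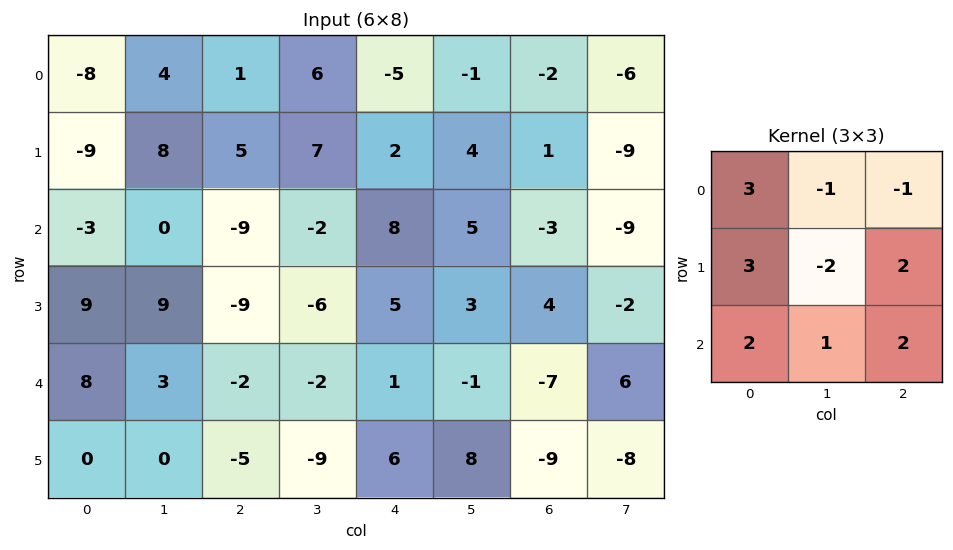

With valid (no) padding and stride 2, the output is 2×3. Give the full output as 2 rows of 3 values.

Output[0,0]: The receptive field on the input at this output position is [-8 4 1 / -9 8 5 / -3 0 -9]. Elementwise product with the kernel and sum: -8·3 + 4·-1 + 1·-1 + -9·3 + 8·-2 + 5·2 + -3·2 + 0·1 + -9·2.

-86 3 3
6 -42 26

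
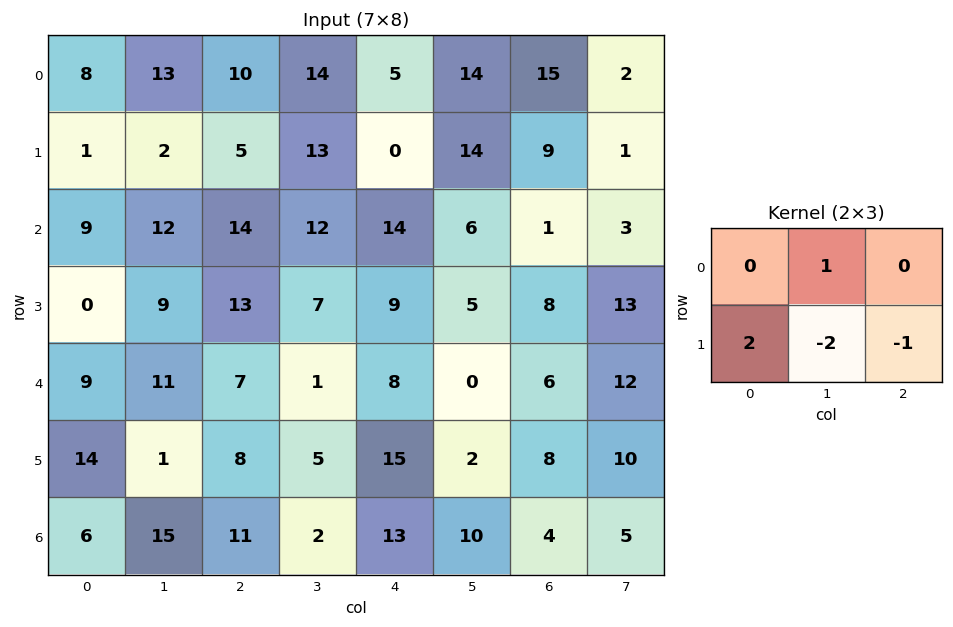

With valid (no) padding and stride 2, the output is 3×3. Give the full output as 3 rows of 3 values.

6 -2 -23
-19 15 6
29 -8 18

Output[0,0]: The receptive field on the input at this output position is [8 13 10 / 1 2 5]. Elementwise product with the kernel and sum: 13·1 + 1·2 + 2·-2 + 5·-1.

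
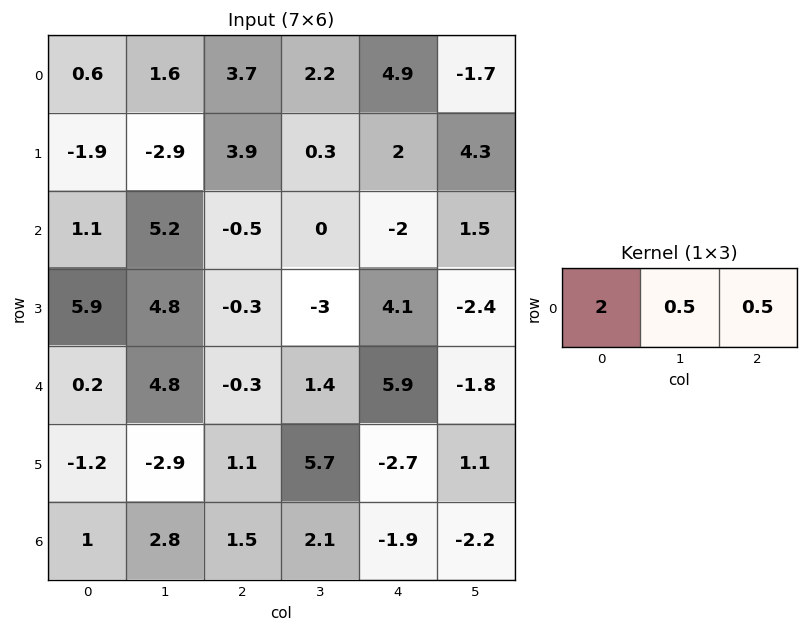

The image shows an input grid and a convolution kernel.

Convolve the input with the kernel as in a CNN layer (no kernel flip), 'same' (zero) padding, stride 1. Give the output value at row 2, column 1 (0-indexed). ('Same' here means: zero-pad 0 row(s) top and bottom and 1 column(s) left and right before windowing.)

4.55

The receptive field on the zero-padded input at this output position is [1.1 5.2 -0.5]. Elementwise product with the kernel and sum: 1.1·2 + 5.2·0.5 + -0.5·0.5.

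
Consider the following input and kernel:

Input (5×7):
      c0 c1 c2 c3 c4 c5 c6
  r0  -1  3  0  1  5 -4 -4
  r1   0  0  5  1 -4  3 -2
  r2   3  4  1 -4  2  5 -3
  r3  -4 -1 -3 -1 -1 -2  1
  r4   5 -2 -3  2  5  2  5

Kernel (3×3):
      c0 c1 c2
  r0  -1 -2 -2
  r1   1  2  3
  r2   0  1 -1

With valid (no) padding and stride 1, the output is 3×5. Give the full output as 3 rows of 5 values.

13 13 -23 -4 15
6 -20 0 17 2
-27 -13 -8 -16 -11

Output[0,0]: The receptive field on the input at this output position is [-1 3 0 / 0 0 5 / 3 4 1]. Elementwise product with the kernel and sum: -1·-1 + 3·-2 + 0·-2 + 0·1 + 0·2 + 5·3 + 4·1 + 1·-1.
Output[0,1]: The receptive field on the input at this output position is [3 0 1 / 0 5 1 / 4 1 -4]. Elementwise product with the kernel and sum: 3·-1 + 0·-2 + 1·-2 + 0·1 + 5·2 + 1·3 + 1·1 + -4·-1.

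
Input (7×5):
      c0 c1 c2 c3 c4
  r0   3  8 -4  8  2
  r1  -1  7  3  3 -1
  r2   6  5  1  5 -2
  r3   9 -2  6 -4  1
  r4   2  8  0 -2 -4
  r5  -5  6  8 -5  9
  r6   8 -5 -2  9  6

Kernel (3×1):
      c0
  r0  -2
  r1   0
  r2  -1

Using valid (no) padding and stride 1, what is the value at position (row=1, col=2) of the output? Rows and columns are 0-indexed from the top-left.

The receptive field on the input at this output position is [3 / 1 / 6]. Elementwise product with the kernel and sum: 3·-2 + 6·-1.

-12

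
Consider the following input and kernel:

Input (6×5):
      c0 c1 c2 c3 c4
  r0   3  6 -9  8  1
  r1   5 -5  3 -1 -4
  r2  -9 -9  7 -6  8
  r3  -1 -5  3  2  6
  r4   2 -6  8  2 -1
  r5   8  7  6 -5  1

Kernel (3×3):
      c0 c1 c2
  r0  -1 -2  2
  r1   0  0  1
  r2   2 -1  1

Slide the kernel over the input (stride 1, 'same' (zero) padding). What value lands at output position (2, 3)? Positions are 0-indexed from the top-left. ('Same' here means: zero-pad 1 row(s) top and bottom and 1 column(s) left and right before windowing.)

9

The receptive field on the zero-padded input at this output position is [3 -1 -4 / 7 -6 8 / 3 2 6]. Elementwise product with the kernel and sum: 3·-1 + -1·-2 + -4·2 + 8·1 + 3·2 + 2·-1 + 6·1.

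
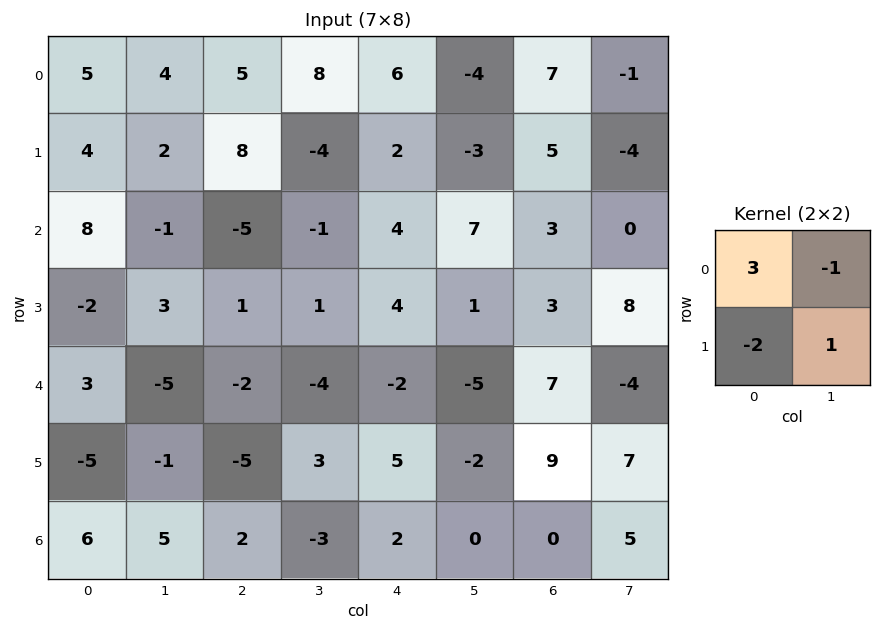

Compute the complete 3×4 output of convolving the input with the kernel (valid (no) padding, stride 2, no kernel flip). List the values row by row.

5 -13 15 8
32 -15 -2 11
23 11 -13 14

Output[0,0]: The receptive field on the input at this output position is [5 4 / 4 2]. Elementwise product with the kernel and sum: 5·3 + 4·-1 + 4·-2 + 2·1.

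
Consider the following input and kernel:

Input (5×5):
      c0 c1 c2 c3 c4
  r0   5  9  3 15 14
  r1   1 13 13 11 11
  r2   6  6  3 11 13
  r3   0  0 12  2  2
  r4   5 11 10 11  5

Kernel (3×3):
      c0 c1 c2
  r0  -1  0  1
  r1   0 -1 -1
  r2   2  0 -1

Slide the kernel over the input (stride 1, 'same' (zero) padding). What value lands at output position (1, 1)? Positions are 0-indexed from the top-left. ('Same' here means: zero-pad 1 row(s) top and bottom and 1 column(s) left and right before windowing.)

The receptive field on the zero-padded input at this output position is [5 9 3 / 1 13 13 / 6 6 3]. Elementwise product with the kernel and sum: 5·-1 + 3·1 + 13·-1 + 13·-1 + 6·2 + 3·-1.

-19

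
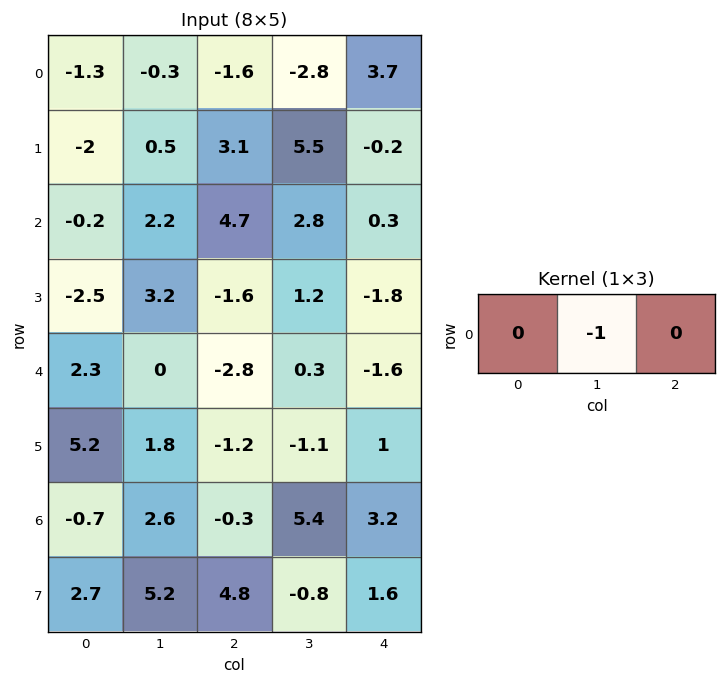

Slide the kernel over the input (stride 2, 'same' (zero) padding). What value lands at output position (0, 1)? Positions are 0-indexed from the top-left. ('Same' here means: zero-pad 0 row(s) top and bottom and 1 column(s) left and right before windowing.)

The receptive field on the zero-padded input at this output position is [-0.3 -1.6 -2.8]. Elementwise product with the kernel and sum: -1.6·-1.

1.6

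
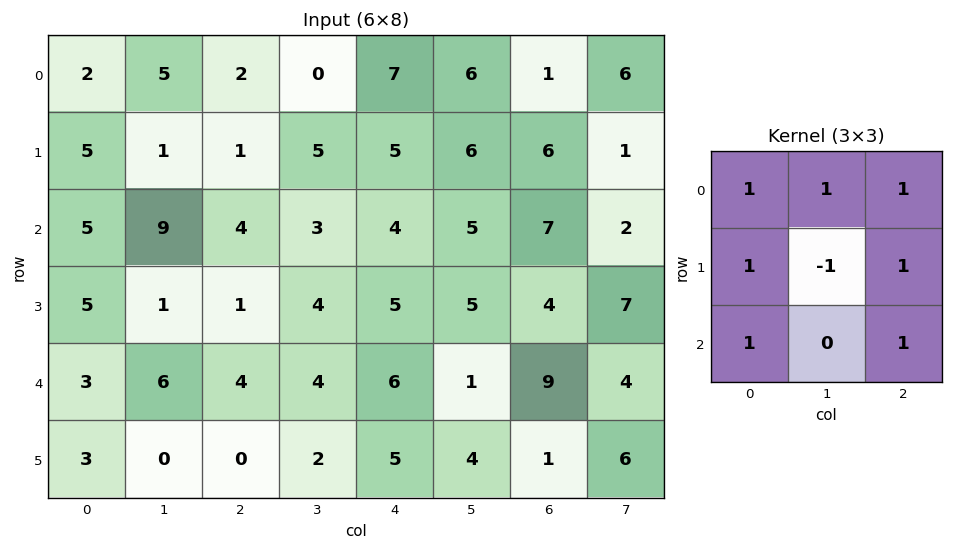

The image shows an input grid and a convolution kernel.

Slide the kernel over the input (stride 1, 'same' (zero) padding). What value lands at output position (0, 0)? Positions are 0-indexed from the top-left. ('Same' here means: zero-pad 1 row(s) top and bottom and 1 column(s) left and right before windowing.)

4

The receptive field on the zero-padded input at this output position is [0 0 0 / 0 2 5 / 0 5 1]. Elementwise product with the kernel and sum: 0·1 + 0·1 + 0·1 + 0·1 + 2·-1 + 5·1 + 0·1 + 1·1.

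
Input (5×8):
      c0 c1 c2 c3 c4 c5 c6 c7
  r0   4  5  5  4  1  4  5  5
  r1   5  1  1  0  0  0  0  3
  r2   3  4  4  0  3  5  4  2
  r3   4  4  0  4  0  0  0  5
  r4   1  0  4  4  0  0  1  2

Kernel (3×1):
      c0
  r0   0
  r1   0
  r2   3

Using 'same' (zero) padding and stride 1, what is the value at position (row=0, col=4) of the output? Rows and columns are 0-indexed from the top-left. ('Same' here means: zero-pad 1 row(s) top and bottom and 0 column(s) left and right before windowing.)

The receptive field on the zero-padded input at this output position is [0 / 1 / 0]. Elementwise product with the kernel and sum: 0·3.

0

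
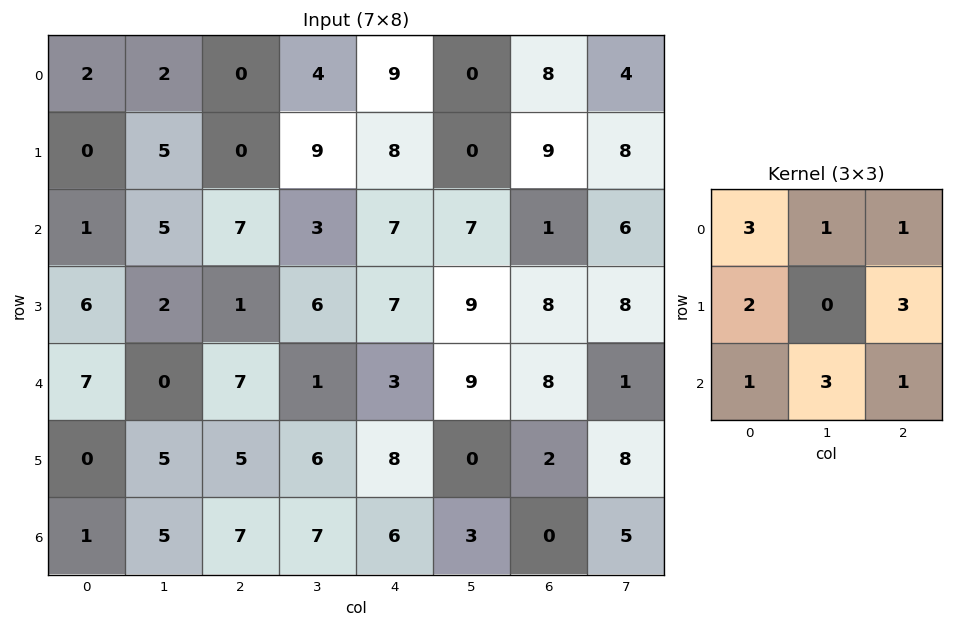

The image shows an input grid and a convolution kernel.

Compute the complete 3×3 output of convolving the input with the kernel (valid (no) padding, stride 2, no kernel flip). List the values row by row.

Output[0,0]: The receptive field on the input at this output position is [2 2 0 / 0 5 0 / 1 5 7]. Elementwise product with the kernel and sum: 2·3 + 2·1 + 0·1 + 0·2 + 0·3 + 1·1 + 5·3 + 7·1.
Output[0,1]: The receptive field on the input at this output position is [0 4 9 / 0 9 8 / 7 3 7]. Elementwise product with the kernel and sum: 0·3 + 4·1 + 9·1 + 0·2 + 8·3 + 7·1 + 3·3 + 7·1.

31 60 107
44 67 105
66 93 63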